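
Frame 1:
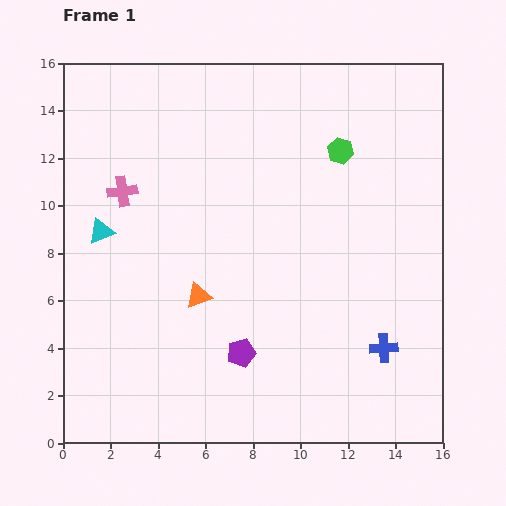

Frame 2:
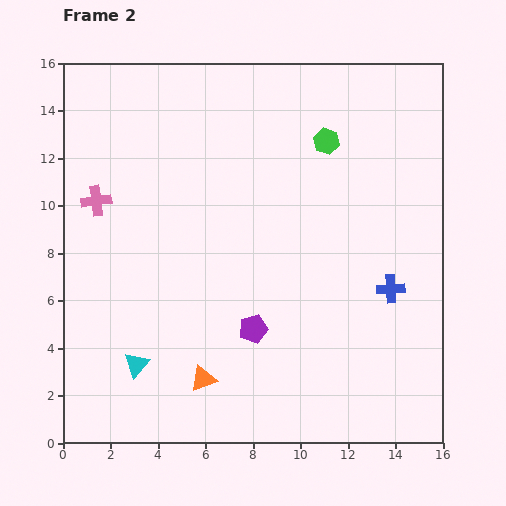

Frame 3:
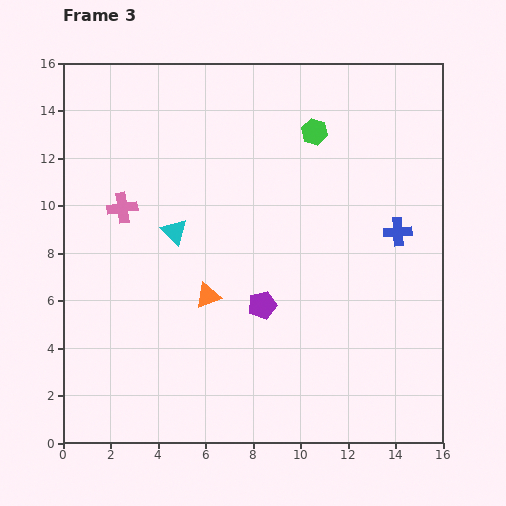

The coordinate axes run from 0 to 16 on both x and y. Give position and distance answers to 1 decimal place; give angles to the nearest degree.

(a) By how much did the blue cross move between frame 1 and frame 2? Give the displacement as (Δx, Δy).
(0.3, 2.5)

The blue cross was at (13.5, 4.0) in frame 1 and (13.8, 6.5) in frame 2.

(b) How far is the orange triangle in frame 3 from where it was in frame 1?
0.4

The orange triangle moved from (5.7, 6.2) to (6.1, 6.2), a distance of √(0.4² + 0.0²) ≈ 0.4.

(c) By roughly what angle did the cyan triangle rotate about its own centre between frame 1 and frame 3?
54° counter-clockwise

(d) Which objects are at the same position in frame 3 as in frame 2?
none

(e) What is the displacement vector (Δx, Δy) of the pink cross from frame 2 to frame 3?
(1.1, -0.3)

The pink cross was at (1.4, 10.2) in frame 2 and (2.5, 9.9) in frame 3.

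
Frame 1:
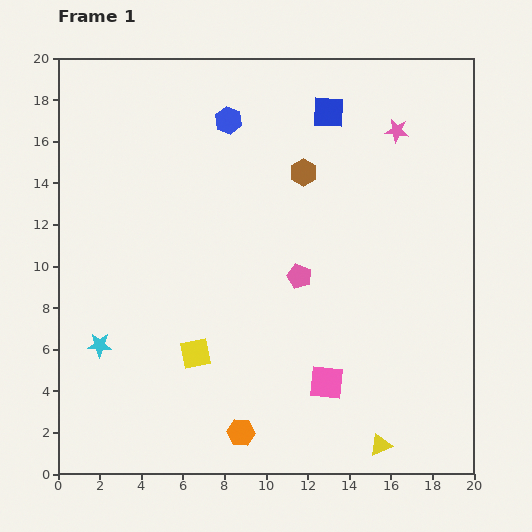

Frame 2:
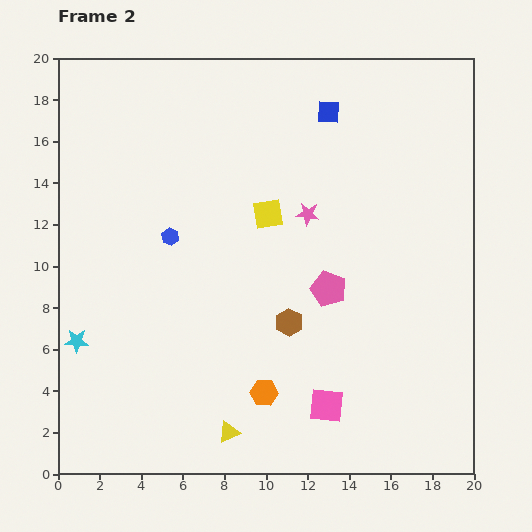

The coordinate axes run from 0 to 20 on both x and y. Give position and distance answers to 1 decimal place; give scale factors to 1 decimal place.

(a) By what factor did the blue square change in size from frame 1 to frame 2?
0.7×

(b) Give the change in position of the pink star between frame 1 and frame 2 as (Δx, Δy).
(-4.3, -4.0)

The pink star was at (16.3, 16.5) in frame 1 and (12.0, 12.5) in frame 2.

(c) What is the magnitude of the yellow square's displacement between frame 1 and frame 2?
7.6

The yellow square moved from (6.6, 5.8) to (10.1, 12.5), a distance of √(3.5² + 6.7²) ≈ 7.6.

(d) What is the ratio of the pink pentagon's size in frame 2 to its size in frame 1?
1.5×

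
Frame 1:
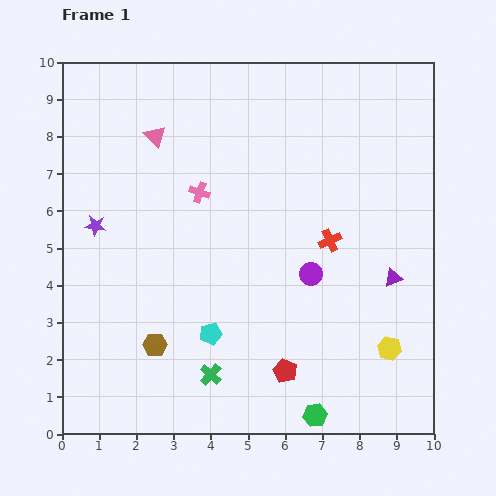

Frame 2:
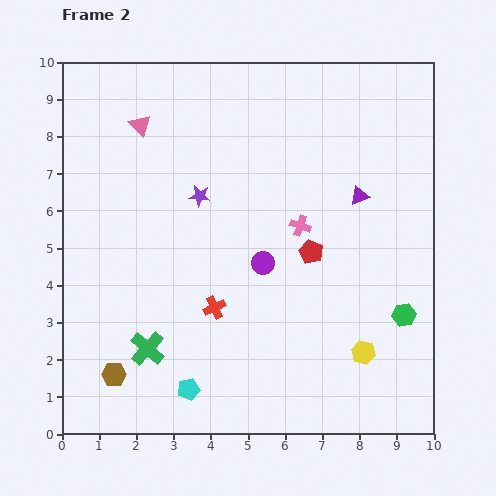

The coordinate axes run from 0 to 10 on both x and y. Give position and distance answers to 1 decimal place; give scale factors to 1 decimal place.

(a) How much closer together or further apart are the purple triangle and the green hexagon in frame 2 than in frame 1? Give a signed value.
-0.9

Distance in frame 1: 4.3. Distance in frame 2: 3.4.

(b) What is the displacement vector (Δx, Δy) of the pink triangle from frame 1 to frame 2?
(-0.4, 0.3)

The pink triangle was at (2.5, 8.0) in frame 1 and (2.1, 8.3) in frame 2.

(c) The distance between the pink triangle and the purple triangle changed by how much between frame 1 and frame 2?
-1.2

Distance in frame 1: 7.4. Distance in frame 2: 6.2.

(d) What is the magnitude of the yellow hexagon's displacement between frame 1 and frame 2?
0.7

The yellow hexagon moved from (8.8, 2.3) to (8.1, 2.2), a distance of √(0.7² + 0.1²) ≈ 0.7.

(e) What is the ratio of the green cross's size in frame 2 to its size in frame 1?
1.6×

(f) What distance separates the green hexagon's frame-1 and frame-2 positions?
3.6

The green hexagon moved from (6.8, 0.5) to (9.2, 3.2), a distance of √(2.4² + 2.7²) ≈ 3.6.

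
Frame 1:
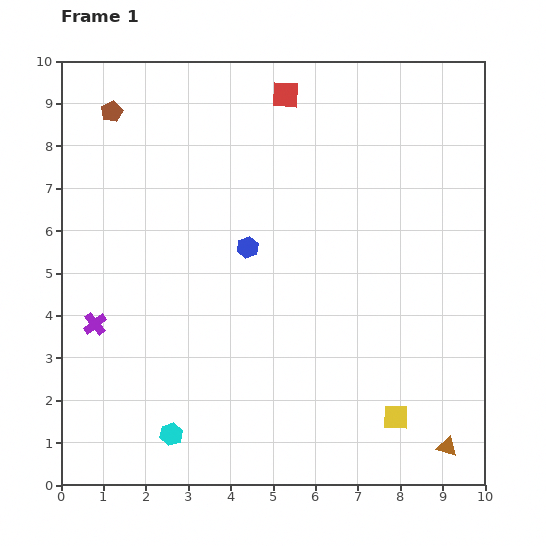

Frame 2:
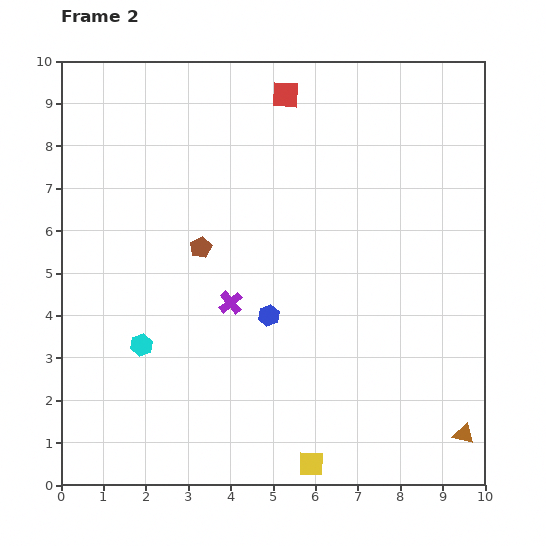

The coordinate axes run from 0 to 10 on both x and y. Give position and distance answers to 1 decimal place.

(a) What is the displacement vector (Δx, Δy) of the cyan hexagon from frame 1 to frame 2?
(-0.7, 2.1)

The cyan hexagon was at (2.6, 1.2) in frame 1 and (1.9, 3.3) in frame 2.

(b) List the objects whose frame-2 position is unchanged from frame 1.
the red square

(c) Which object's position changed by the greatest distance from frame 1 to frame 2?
the brown pentagon

(moved 3.8; next 3.2)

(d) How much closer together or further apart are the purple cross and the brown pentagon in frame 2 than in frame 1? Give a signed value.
-3.5

Distance in frame 1: 5.0. Distance in frame 2: 1.5.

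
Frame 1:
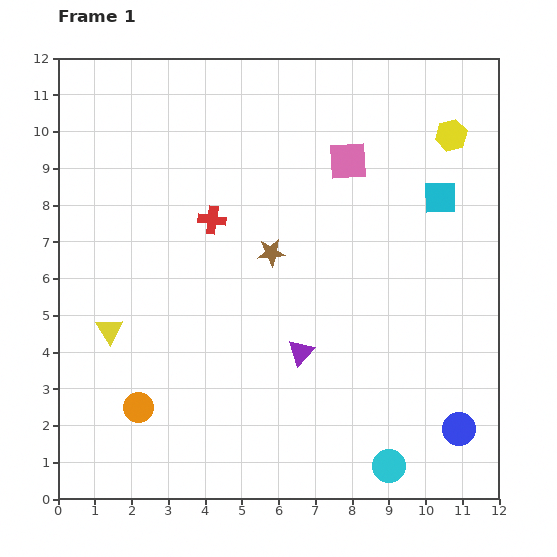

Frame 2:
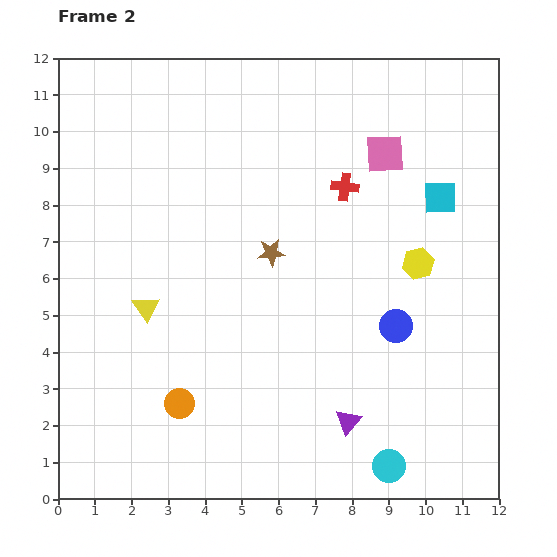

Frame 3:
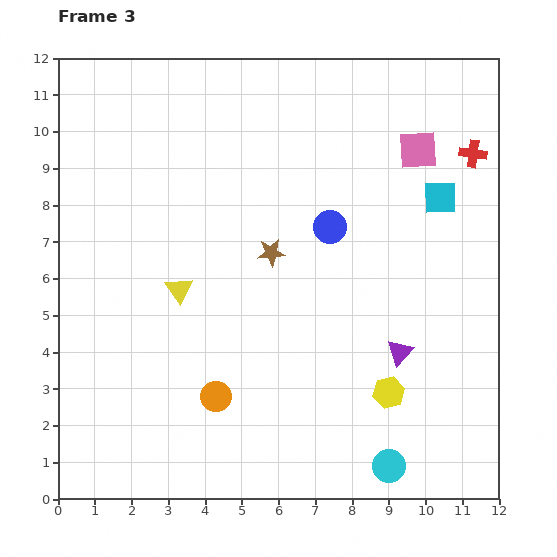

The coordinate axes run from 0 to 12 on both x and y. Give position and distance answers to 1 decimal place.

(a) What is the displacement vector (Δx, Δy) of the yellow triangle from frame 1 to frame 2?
(1.0, 0.6)

The yellow triangle was at (1.4, 4.6) in frame 1 and (2.4, 5.2) in frame 2.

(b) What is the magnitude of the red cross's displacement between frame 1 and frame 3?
7.3

The red cross moved from (4.2, 7.6) to (11.3, 9.4), a distance of √(7.1² + 1.8²) ≈ 7.3.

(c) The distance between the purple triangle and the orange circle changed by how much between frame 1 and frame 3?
+0.5

Distance in frame 1: 4.6. Distance in frame 3: 5.1.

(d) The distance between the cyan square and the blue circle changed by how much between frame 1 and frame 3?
-3.2

Distance in frame 1: 6.3. Distance in frame 3: 3.1.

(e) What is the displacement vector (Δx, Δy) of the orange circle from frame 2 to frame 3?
(1.0, 0.2)

The orange circle was at (3.3, 2.6) in frame 2 and (4.3, 2.8) in frame 3.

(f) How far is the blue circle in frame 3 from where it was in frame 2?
3.2

The blue circle moved from (9.2, 4.7) to (7.4, 7.4), a distance of √(1.8² + 2.7²) ≈ 3.2.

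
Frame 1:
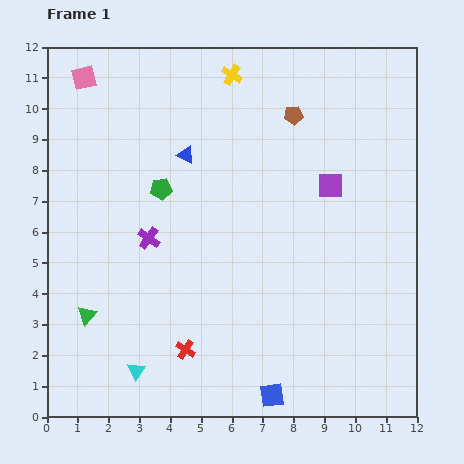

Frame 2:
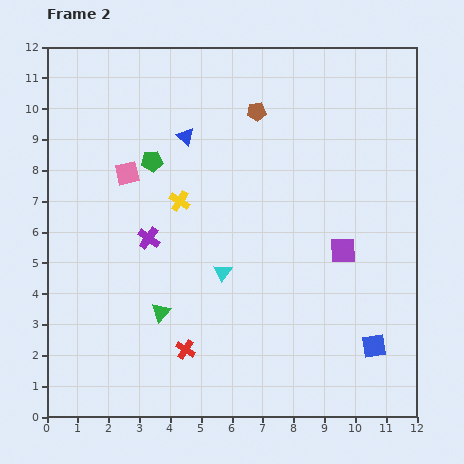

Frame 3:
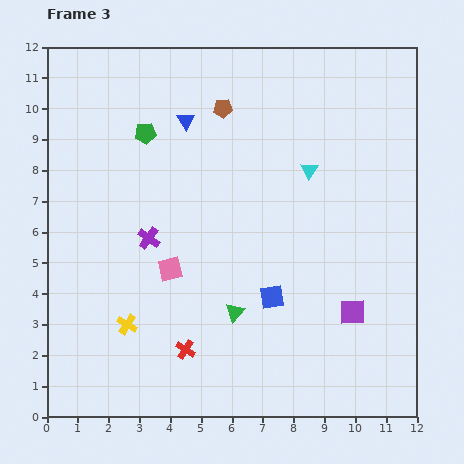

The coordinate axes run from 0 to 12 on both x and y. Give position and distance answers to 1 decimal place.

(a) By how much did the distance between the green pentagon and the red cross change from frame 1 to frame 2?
+0.9

Distance in frame 1: 5.3. Distance in frame 2: 6.2.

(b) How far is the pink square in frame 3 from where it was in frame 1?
6.8

The pink square moved from (1.2, 11.0) to (4.0, 4.8), a distance of √(2.8² + 6.2²) ≈ 6.8.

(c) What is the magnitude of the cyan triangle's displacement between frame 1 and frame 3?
8.6

The cyan triangle moved from (2.9, 1.5) to (8.5, 8.0), a distance of √(5.6² + 6.5²) ≈ 8.6.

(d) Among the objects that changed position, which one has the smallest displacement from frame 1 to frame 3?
the blue triangle

(moved 1.1)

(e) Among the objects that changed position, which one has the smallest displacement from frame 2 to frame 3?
the blue triangle

(moved 0.5)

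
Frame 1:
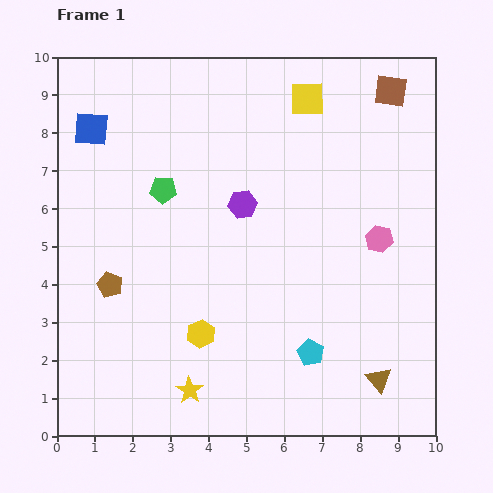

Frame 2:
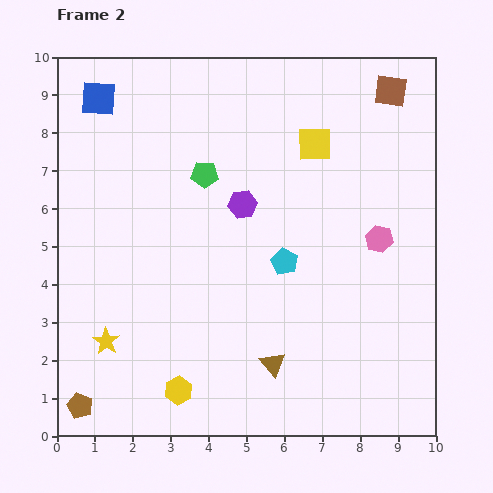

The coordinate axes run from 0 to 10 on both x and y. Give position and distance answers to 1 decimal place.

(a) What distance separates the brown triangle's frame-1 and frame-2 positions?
2.8

The brown triangle moved from (8.5, 1.5) to (5.7, 1.9), a distance of √(2.8² + 0.4²) ≈ 2.8.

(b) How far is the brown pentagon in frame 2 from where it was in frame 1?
3.3

The brown pentagon moved from (1.4, 4.0) to (0.6, 0.8), a distance of √(0.8² + 3.2²) ≈ 3.3.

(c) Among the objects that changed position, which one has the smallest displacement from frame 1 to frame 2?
the blue square

(moved 0.8)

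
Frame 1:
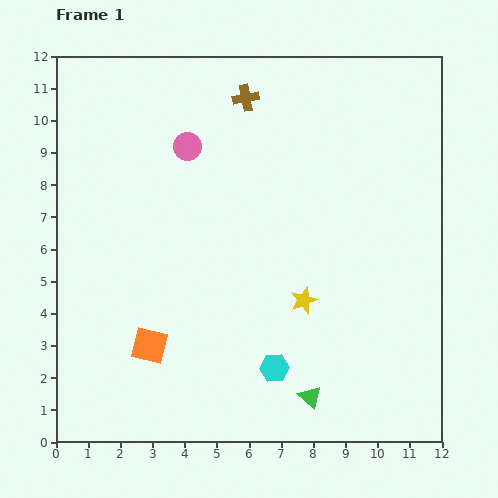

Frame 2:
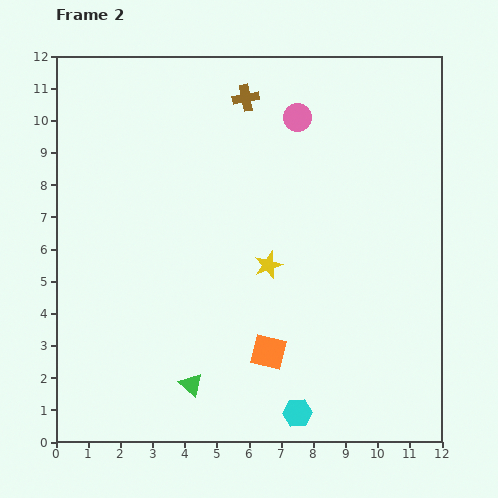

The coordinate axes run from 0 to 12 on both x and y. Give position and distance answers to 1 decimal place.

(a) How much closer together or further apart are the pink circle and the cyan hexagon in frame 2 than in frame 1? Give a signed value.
+1.8

Distance in frame 1: 7.4. Distance in frame 2: 9.2.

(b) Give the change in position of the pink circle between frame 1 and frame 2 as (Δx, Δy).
(3.4, 0.9)

The pink circle was at (4.1, 9.2) in frame 1 and (7.5, 10.1) in frame 2.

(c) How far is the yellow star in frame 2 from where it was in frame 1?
1.6

The yellow star moved from (7.7, 4.4) to (6.6, 5.5), a distance of √(1.1² + 1.1²) ≈ 1.6.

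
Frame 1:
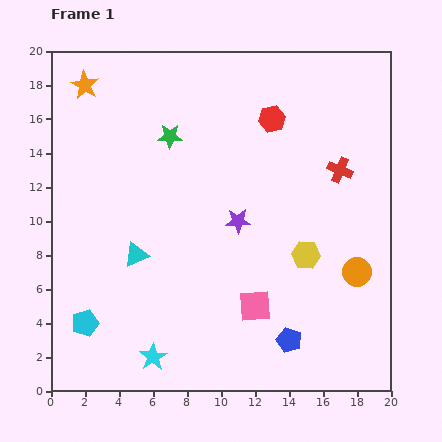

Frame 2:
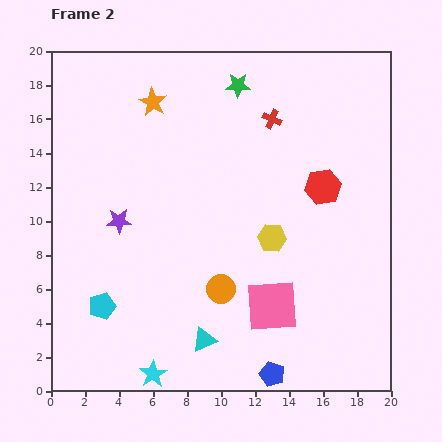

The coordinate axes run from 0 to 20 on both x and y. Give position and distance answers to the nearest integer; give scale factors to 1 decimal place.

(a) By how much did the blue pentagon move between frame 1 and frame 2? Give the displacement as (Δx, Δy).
(-1, -2)

The blue pentagon was at (14, 3) in frame 1 and (13, 1) in frame 2.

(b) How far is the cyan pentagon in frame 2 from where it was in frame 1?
1

The cyan pentagon moved from (2, 4) to (3, 5), a distance of √(1² + 1²) ≈ 1.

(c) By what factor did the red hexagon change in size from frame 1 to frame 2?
1.3×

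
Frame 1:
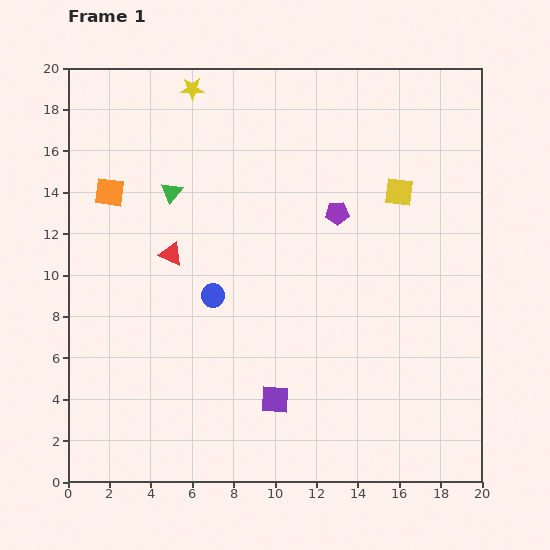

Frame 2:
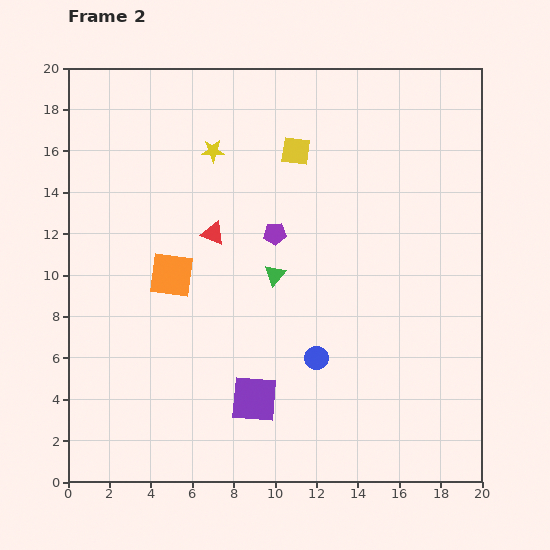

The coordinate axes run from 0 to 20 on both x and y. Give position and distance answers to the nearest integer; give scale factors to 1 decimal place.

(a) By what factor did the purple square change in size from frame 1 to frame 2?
1.7×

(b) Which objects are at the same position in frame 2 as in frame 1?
none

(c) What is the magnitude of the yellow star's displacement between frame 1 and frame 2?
3

The yellow star moved from (6, 19) to (7, 16), a distance of √(1² + 3²) ≈ 3.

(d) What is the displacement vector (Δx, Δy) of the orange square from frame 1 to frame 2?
(3, -4)

The orange square was at (2, 14) in frame 1 and (5, 10) in frame 2.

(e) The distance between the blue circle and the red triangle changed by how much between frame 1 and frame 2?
+5

Distance in frame 1: 3. Distance in frame 2: 8.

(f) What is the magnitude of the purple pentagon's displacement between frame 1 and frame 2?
3

The purple pentagon moved from (13, 13) to (10, 12), a distance of √(3² + 1²) ≈ 3.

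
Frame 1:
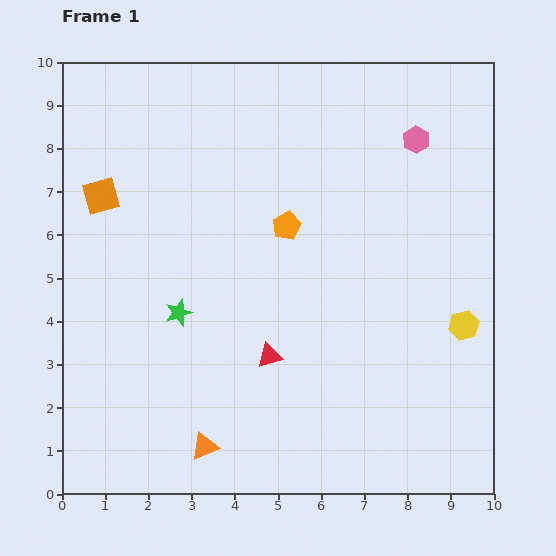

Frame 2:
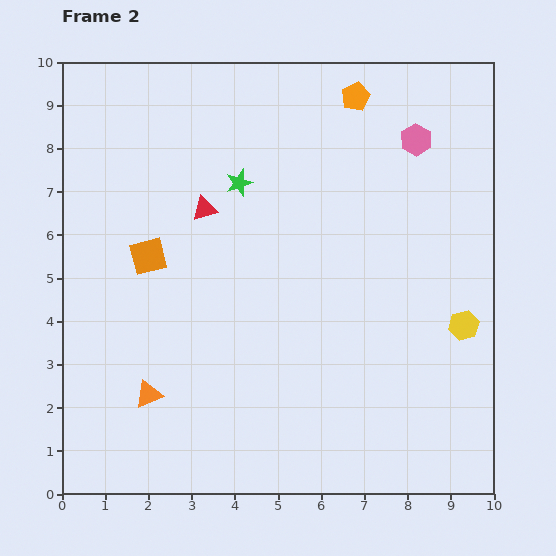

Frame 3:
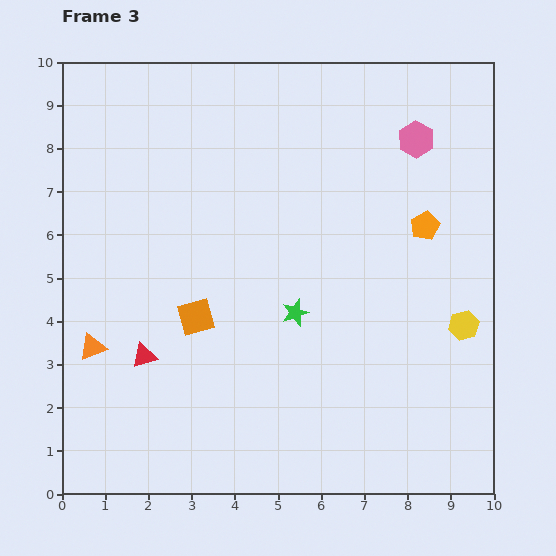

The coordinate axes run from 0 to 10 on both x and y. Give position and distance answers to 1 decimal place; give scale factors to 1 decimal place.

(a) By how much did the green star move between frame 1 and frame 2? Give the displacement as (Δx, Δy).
(1.4, 3.0)

The green star was at (2.7, 4.2) in frame 1 and (4.1, 7.2) in frame 2.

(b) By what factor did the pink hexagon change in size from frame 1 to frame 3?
1.4×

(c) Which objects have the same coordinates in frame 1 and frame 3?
the pink hexagon, the yellow hexagon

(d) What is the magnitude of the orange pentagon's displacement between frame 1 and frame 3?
3.2

The orange pentagon moved from (5.2, 6.2) to (8.4, 6.2), a distance of √(3.2² + 0.0²) ≈ 3.2.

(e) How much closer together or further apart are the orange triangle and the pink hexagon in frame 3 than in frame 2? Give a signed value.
+0.3

Distance in frame 2: 8.6. Distance in frame 3: 8.9.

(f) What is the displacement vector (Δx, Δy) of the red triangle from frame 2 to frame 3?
(-1.4, -3.4)

The red triangle was at (3.3, 6.6) in frame 2 and (1.9, 3.2) in frame 3.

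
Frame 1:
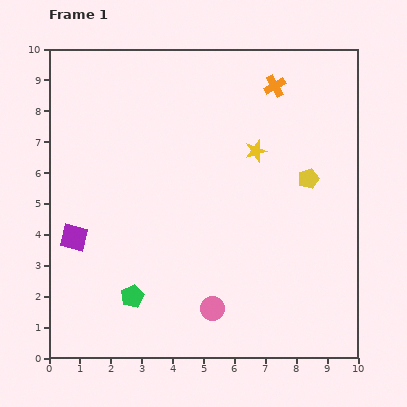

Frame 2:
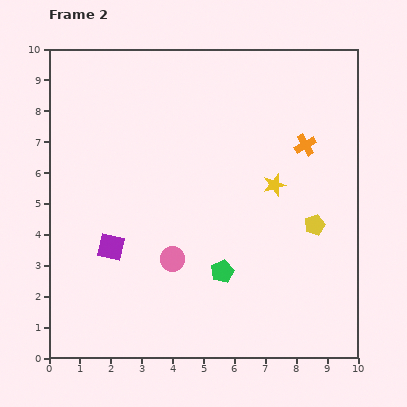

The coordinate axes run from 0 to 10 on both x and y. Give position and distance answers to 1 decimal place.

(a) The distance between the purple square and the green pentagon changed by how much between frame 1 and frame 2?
+1.0

Distance in frame 1: 2.7. Distance in frame 2: 3.7.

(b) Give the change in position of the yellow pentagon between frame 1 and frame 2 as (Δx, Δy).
(0.2, -1.5)

The yellow pentagon was at (8.4, 5.8) in frame 1 and (8.6, 4.3) in frame 2.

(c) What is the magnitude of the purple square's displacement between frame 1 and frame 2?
1.2

The purple square moved from (0.8, 3.9) to (2.0, 3.6), a distance of √(1.2² + 0.3²) ≈ 1.2.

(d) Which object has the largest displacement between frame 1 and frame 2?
the green pentagon

(moved 3.0; next 2.1)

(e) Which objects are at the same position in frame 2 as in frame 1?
none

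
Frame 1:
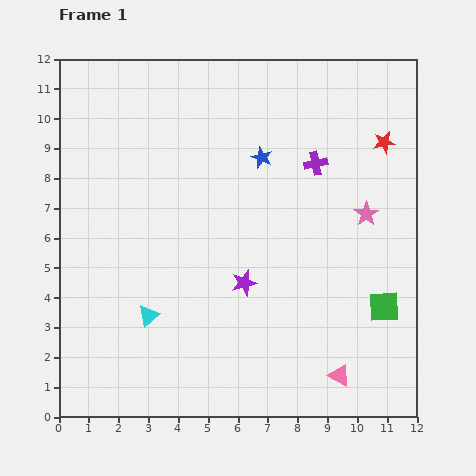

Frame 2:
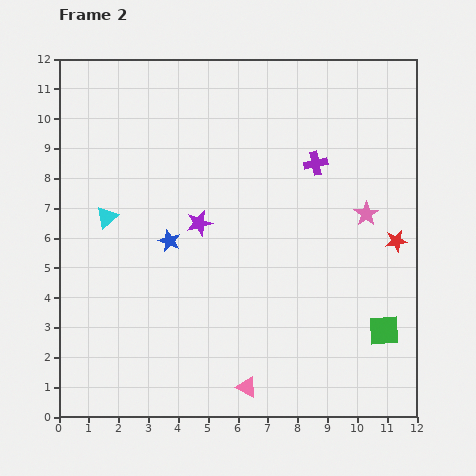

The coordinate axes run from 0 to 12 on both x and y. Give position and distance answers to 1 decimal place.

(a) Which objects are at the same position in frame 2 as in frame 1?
the purple cross, the pink star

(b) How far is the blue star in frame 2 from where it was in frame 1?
4.2

The blue star moved from (6.8, 8.7) to (3.7, 5.9), a distance of √(3.1² + 2.8²) ≈ 4.2.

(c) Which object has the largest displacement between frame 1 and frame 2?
the blue star

(moved 4.2; next 3.6)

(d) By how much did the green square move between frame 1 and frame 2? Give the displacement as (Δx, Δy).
(0.0, -0.8)

The green square was at (10.9, 3.7) in frame 1 and (10.9, 2.9) in frame 2.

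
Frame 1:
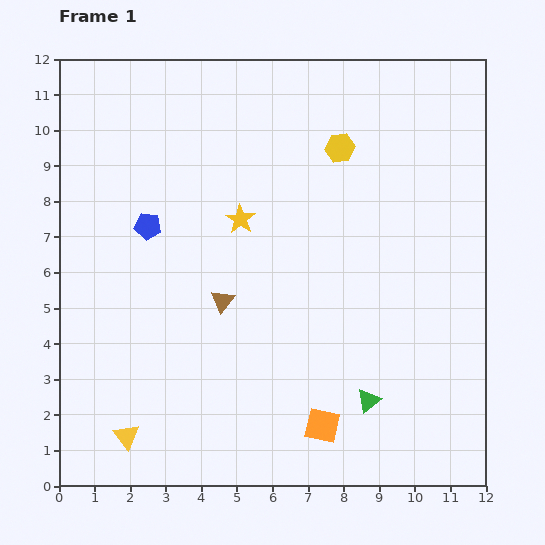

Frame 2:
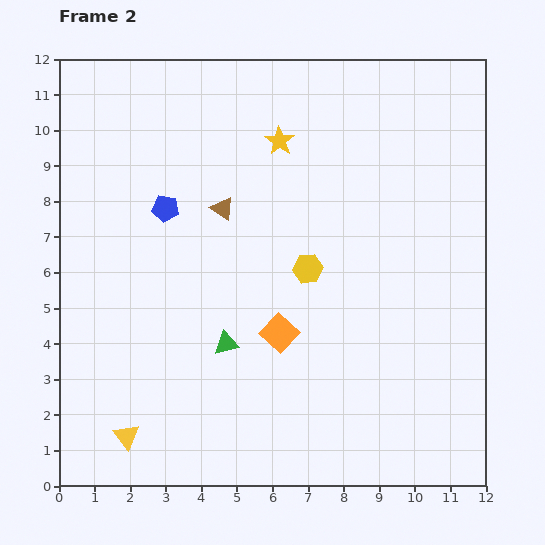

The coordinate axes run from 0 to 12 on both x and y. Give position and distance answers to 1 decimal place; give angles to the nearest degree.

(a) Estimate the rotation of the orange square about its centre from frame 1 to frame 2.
30° clockwise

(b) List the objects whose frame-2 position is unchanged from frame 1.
the yellow triangle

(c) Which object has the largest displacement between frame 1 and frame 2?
the green triangle

(moved 4.3; next 3.5)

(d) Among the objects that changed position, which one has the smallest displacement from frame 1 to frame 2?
the blue pentagon

(moved 0.7)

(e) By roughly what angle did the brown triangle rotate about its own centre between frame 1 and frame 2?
33° counter-clockwise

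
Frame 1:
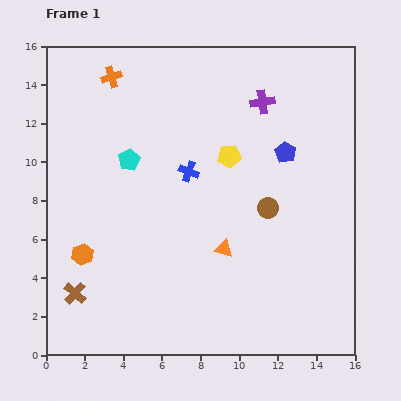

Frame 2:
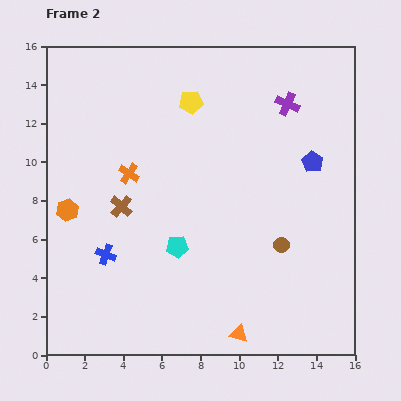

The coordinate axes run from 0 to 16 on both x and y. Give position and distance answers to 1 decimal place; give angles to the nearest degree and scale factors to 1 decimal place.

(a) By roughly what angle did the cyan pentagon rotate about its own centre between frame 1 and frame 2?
25° clockwise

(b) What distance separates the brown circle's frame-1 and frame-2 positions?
2.0

The brown circle moved from (11.5, 7.6) to (12.2, 5.7), a distance of √(0.7² + 1.9²) ≈ 2.0.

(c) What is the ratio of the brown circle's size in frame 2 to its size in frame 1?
0.7×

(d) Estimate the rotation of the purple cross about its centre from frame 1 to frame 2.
32° clockwise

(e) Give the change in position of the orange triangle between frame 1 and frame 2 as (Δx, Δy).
(0.8, -4.4)

The orange triangle was at (9.2, 5.5) in frame 1 and (10.0, 1.1) in frame 2.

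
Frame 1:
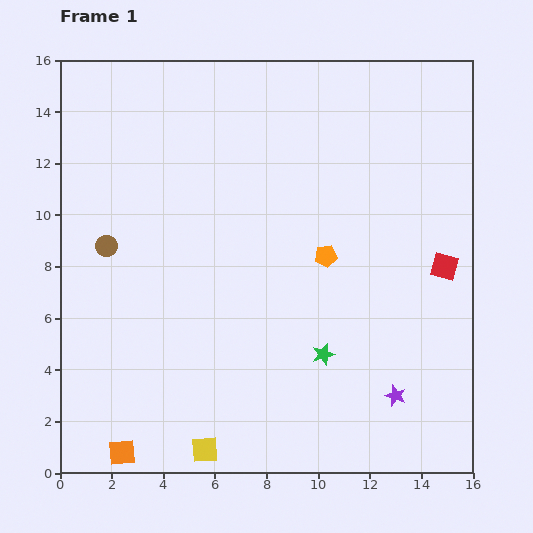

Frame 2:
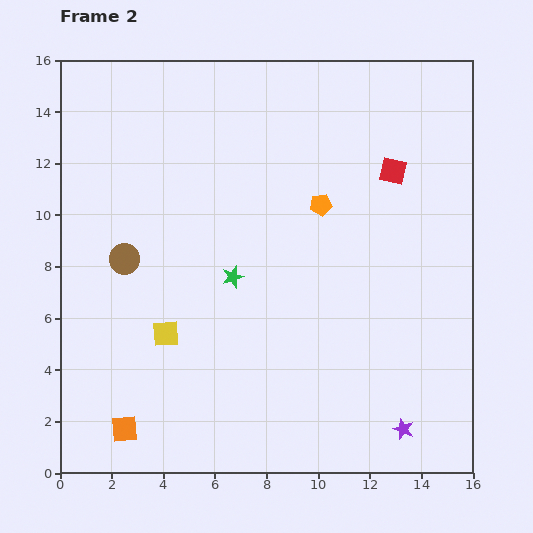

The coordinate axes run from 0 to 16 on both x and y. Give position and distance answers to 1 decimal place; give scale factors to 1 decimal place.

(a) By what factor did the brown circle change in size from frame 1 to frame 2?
1.4×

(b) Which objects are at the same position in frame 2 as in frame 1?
none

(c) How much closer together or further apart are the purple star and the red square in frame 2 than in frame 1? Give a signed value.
+4.7

Distance in frame 1: 5.3. Distance in frame 2: 10.0.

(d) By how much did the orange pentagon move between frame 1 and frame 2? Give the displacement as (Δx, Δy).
(-0.2, 2.0)

The orange pentagon was at (10.3, 8.4) in frame 1 and (10.1, 10.4) in frame 2.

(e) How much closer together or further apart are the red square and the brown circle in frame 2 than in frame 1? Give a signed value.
-2.2

Distance in frame 1: 13.1. Distance in frame 2: 10.9.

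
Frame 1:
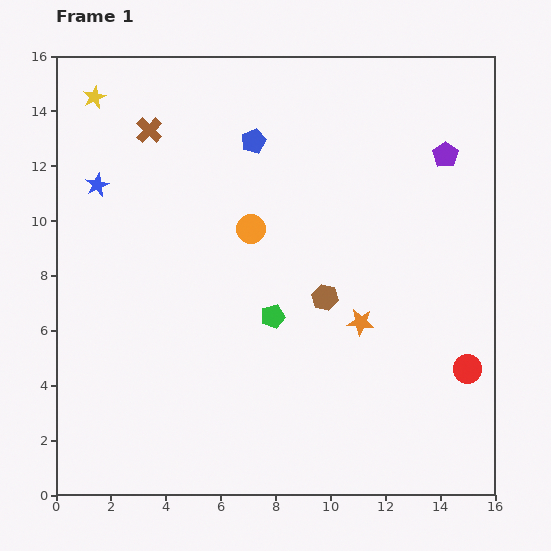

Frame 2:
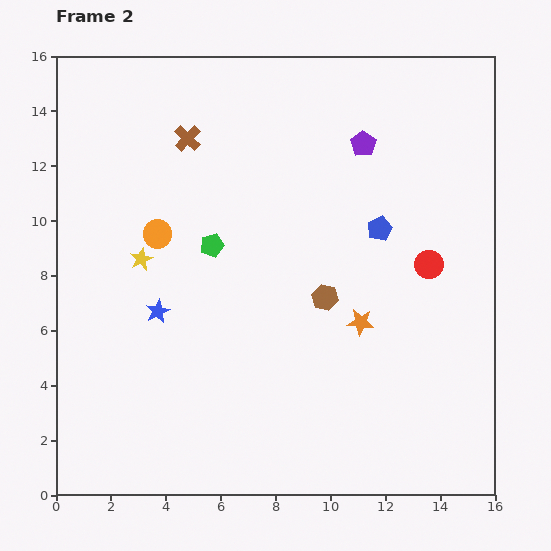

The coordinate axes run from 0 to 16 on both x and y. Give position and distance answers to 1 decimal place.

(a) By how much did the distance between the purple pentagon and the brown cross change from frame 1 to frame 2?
-4.4

Distance in frame 1: 10.8. Distance in frame 2: 6.4.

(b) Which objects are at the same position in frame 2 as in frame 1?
the orange star, the brown hexagon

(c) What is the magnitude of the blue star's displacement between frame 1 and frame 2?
5.1

The blue star moved from (1.5, 11.3) to (3.7, 6.7), a distance of √(2.2² + 4.6²) ≈ 5.1.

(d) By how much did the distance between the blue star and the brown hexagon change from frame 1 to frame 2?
-3.2

Distance in frame 1: 9.3. Distance in frame 2: 6.1.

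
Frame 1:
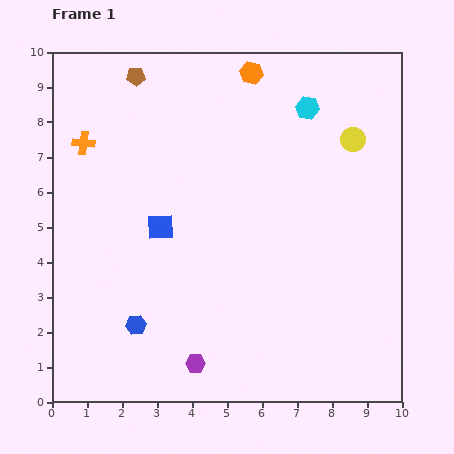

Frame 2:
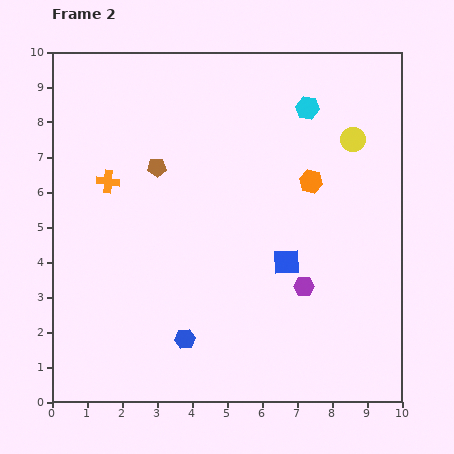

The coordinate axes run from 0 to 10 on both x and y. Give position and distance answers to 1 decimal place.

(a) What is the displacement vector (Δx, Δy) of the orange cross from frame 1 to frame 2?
(0.7, -1.1)

The orange cross was at (0.9, 7.4) in frame 1 and (1.6, 6.3) in frame 2.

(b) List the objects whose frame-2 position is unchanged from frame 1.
the yellow circle, the cyan hexagon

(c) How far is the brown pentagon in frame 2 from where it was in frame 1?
2.7

The brown pentagon moved from (2.4, 9.3) to (3.0, 6.7), a distance of √(0.6² + 2.6²) ≈ 2.7.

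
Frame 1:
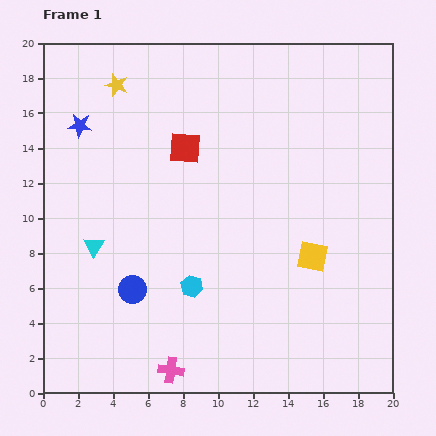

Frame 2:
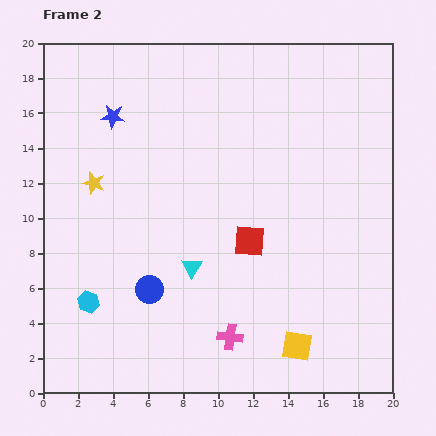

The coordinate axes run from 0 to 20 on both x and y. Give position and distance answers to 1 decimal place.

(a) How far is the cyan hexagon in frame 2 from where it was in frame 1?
6.0

The cyan hexagon moved from (8.5, 6.1) to (2.6, 5.2), a distance of √(5.9² + 0.9²) ≈ 6.0.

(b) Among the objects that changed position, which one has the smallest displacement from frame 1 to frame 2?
the blue circle

(moved 1.0)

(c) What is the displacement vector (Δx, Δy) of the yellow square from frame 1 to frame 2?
(-0.9, -5.1)

The yellow square was at (15.4, 7.8) in frame 1 and (14.5, 2.7) in frame 2.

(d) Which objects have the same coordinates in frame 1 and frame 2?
none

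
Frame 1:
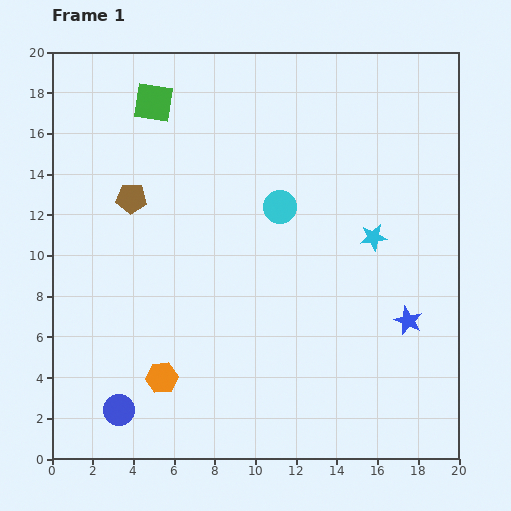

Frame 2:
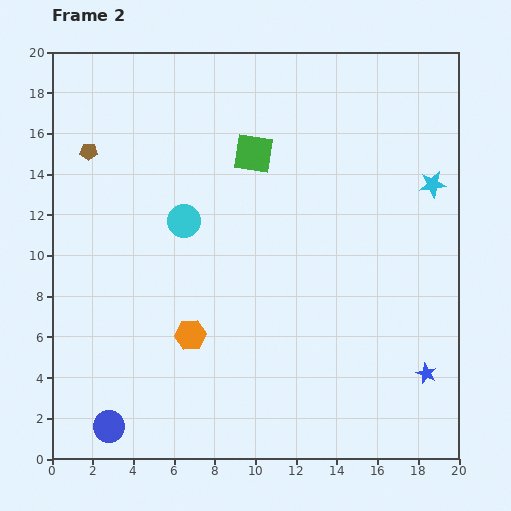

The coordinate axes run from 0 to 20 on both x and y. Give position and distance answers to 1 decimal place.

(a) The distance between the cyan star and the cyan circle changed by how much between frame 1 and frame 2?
+7.5

Distance in frame 1: 4.8. Distance in frame 2: 12.3.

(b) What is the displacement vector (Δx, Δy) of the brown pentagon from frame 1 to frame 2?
(-2.1, 2.3)

The brown pentagon was at (3.9, 12.8) in frame 1 and (1.8, 15.1) in frame 2.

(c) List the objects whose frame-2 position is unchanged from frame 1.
none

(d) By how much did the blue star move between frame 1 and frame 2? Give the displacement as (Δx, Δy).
(0.9, -2.6)

The blue star was at (17.5, 6.8) in frame 1 and (18.4, 4.2) in frame 2.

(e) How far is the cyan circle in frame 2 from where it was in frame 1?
4.8

The cyan circle moved from (11.2, 12.4) to (6.5, 11.7), a distance of √(4.7² + 0.7²) ≈ 4.8.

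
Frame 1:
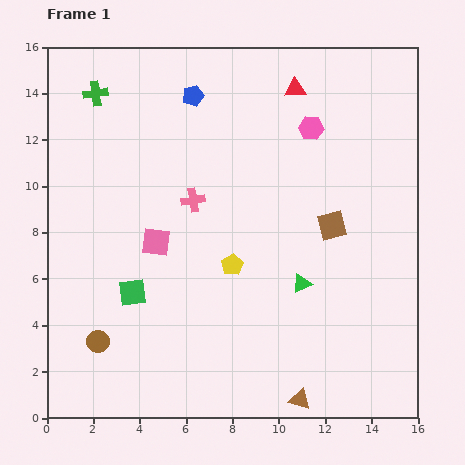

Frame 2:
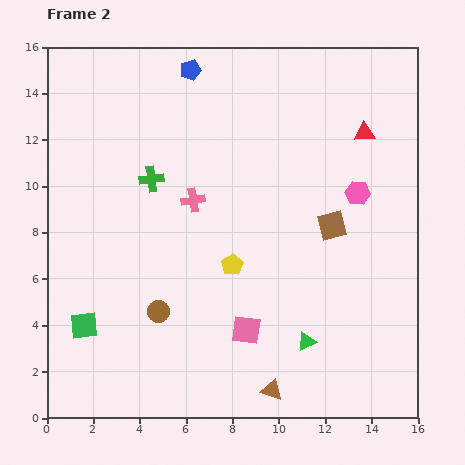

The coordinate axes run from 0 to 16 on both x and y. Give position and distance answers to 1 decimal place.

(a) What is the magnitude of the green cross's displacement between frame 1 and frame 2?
4.4

The green cross moved from (2.1, 14.0) to (4.5, 10.3), a distance of √(2.4² + 3.7²) ≈ 4.4.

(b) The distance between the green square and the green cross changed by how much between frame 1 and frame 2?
-1.8

Distance in frame 1: 8.7. Distance in frame 2: 6.9.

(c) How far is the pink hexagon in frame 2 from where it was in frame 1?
3.4

The pink hexagon moved from (11.4, 12.5) to (13.4, 9.7), a distance of √(2.0² + 2.8²) ≈ 3.4.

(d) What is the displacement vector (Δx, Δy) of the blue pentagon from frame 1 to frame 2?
(-0.1, 1.1)

The blue pentagon was at (6.3, 13.9) in frame 1 and (6.2, 15.0) in frame 2.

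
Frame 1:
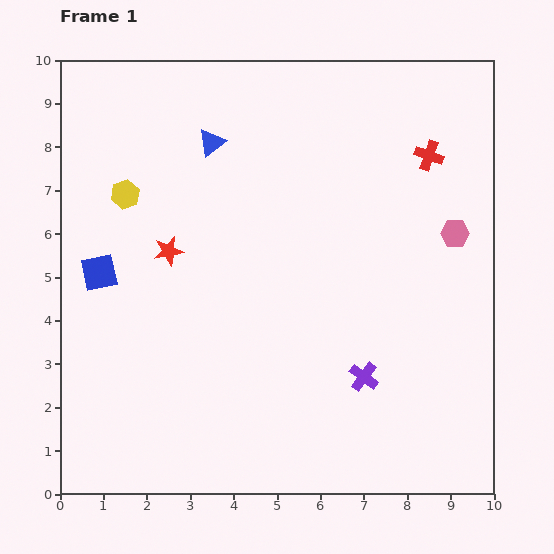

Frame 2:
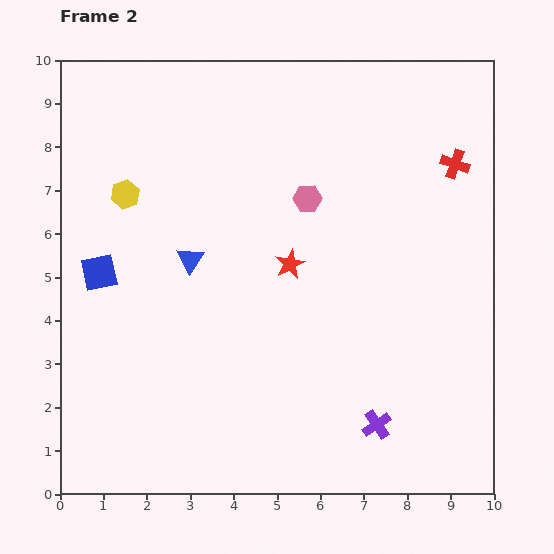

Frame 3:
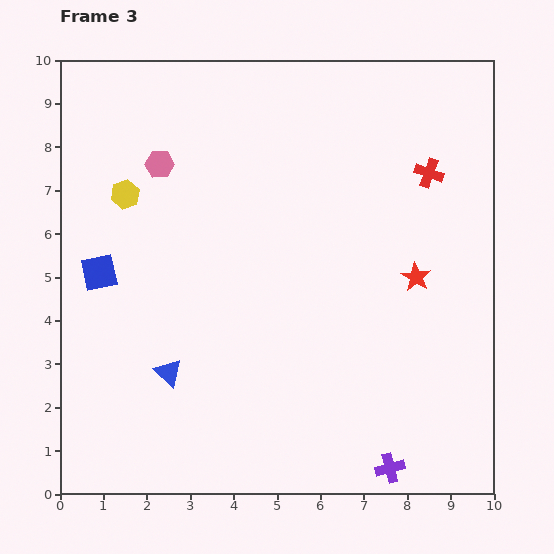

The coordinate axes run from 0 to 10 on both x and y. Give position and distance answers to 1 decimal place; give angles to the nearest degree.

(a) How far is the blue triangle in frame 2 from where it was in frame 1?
2.7

The blue triangle moved from (3.5, 8.1) to (3.0, 5.4), a distance of √(0.5² + 2.7²) ≈ 2.7.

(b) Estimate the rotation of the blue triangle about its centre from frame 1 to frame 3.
38° counter-clockwise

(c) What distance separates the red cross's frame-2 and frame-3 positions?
0.6

The red cross moved from (9.1, 7.6) to (8.5, 7.4), a distance of √(0.6² + 0.2²) ≈ 0.6.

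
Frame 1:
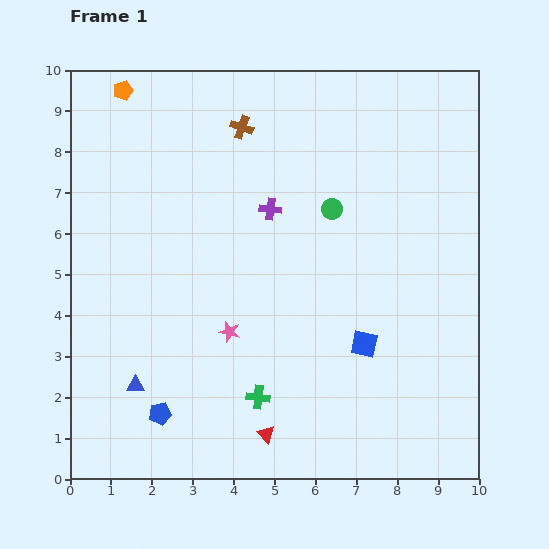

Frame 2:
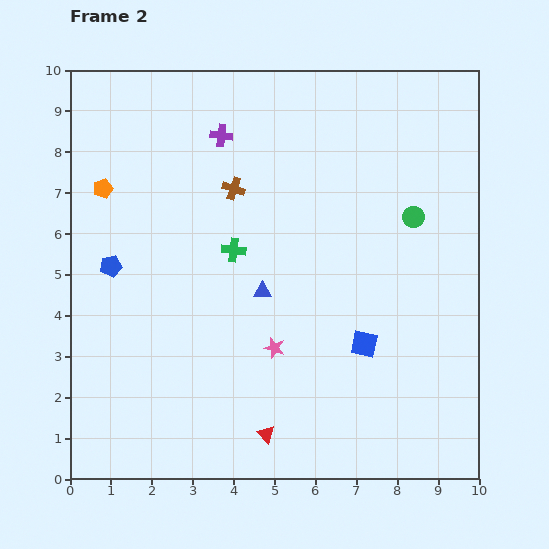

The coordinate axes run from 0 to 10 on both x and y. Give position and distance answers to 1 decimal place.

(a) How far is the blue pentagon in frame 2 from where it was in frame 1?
3.8

The blue pentagon moved from (2.2, 1.6) to (1.0, 5.2), a distance of √(1.2² + 3.6²) ≈ 3.8.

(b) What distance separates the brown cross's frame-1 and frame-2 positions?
1.5

The brown cross moved from (4.2, 8.6) to (4.0, 7.1), a distance of √(0.2² + 1.5²) ≈ 1.5.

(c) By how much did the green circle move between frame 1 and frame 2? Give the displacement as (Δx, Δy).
(2.0, -0.2)

The green circle was at (6.4, 6.6) in frame 1 and (8.4, 6.4) in frame 2.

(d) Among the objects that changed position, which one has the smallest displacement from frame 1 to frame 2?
the pink star

(moved 1.2)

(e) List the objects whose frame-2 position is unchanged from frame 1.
the blue square, the red triangle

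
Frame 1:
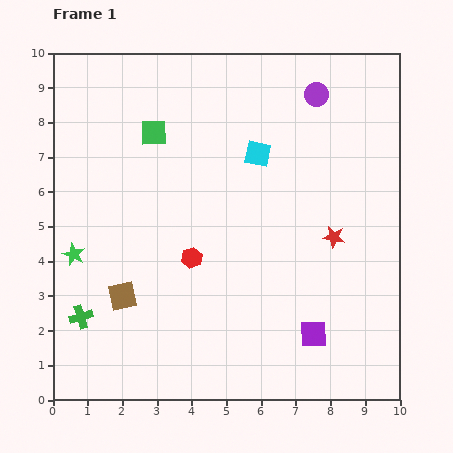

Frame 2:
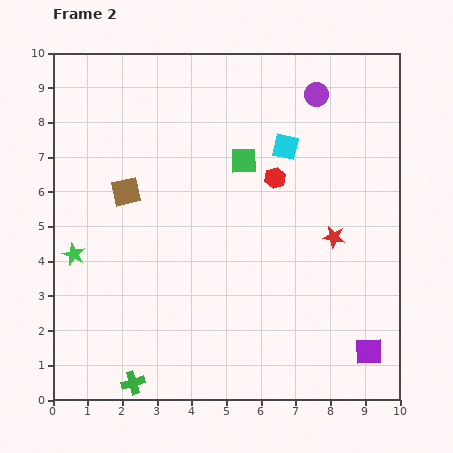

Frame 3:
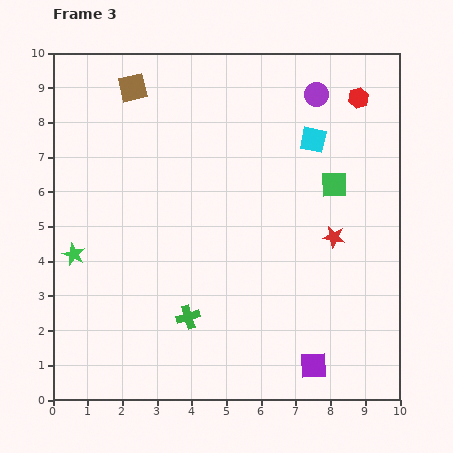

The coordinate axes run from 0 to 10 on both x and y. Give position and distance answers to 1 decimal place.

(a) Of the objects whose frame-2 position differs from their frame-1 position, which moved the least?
the cyan square

(moved 0.8)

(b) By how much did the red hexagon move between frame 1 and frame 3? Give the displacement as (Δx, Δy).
(4.8, 4.6)

The red hexagon was at (4.0, 4.1) in frame 1 and (8.8, 8.7) in frame 3.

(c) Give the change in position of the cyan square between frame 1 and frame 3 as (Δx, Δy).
(1.6, 0.4)

The cyan square was at (5.9, 7.1) in frame 1 and (7.5, 7.5) in frame 3.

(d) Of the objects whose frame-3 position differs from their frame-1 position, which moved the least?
the purple square

(moved 0.9)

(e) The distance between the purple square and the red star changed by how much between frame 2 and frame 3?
+0.3

Distance in frame 2: 3.4. Distance in frame 3: 3.7.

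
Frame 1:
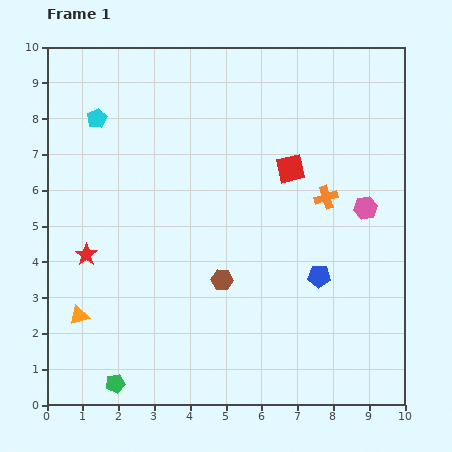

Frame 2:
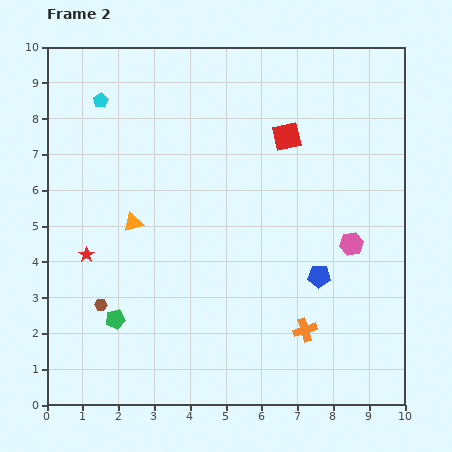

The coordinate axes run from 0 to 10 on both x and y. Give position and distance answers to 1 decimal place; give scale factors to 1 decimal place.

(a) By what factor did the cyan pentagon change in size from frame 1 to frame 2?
0.8×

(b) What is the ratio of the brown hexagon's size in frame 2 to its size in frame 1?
0.6×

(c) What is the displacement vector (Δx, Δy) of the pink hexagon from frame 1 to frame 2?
(-0.4, -1.0)

The pink hexagon was at (8.9, 5.5) in frame 1 and (8.5, 4.5) in frame 2.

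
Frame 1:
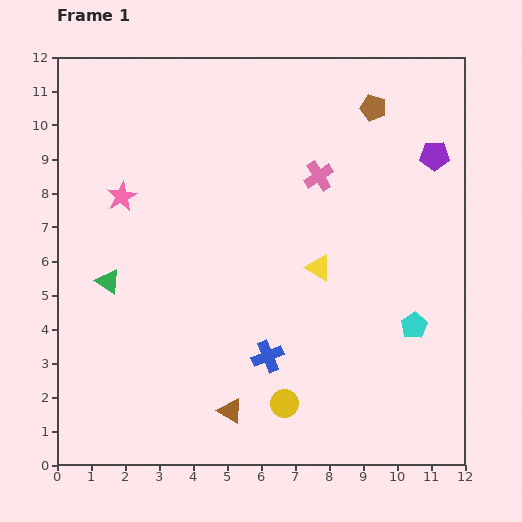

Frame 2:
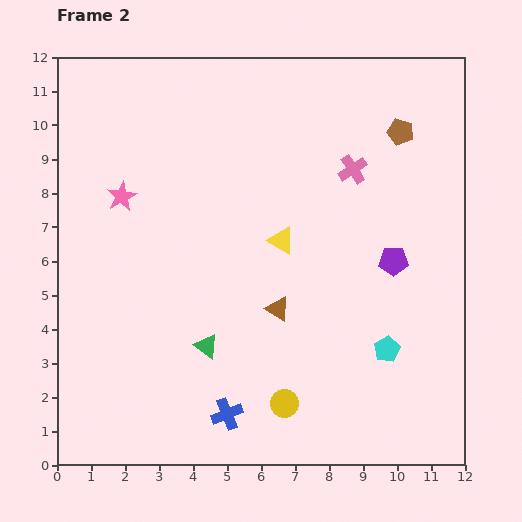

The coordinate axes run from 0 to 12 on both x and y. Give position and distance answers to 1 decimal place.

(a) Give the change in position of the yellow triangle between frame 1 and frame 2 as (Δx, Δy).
(-1.1, 0.8)

The yellow triangle was at (7.7, 5.8) in frame 1 and (6.6, 6.6) in frame 2.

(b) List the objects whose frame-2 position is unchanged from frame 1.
the pink star, the yellow circle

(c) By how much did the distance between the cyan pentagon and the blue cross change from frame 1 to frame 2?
+0.7

Distance in frame 1: 4.4. Distance in frame 2: 5.1.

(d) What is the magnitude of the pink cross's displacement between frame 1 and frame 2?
1.0

The pink cross moved from (7.7, 8.5) to (8.7, 8.7), a distance of √(1.0² + 0.2²) ≈ 1.0.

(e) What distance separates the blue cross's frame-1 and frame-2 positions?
2.1

The blue cross moved from (6.2, 3.2) to (5.0, 1.5), a distance of √(1.2² + 1.7²) ≈ 2.1.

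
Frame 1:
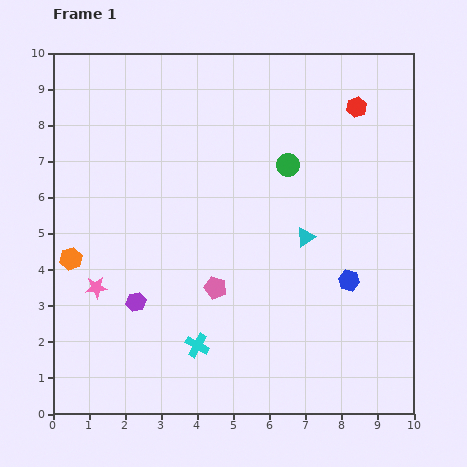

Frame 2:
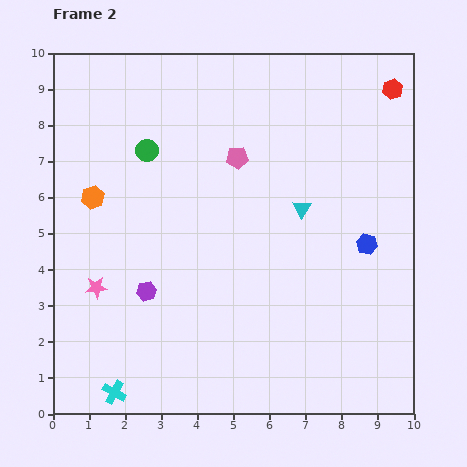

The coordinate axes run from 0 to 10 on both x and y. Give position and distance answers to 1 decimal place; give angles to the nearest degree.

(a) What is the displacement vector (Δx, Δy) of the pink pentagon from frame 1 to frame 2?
(0.6, 3.6)

The pink pentagon was at (4.5, 3.5) in frame 1 and (5.1, 7.1) in frame 2.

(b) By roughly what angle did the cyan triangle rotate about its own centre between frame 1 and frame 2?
23° counter-clockwise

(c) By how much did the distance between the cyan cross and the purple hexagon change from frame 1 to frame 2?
+0.8

Distance in frame 1: 2.1. Distance in frame 2: 2.9.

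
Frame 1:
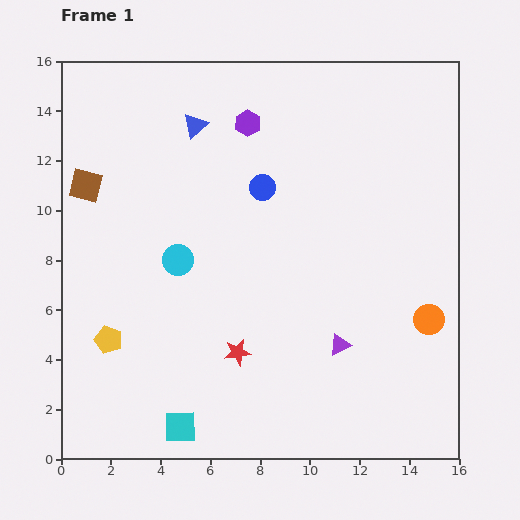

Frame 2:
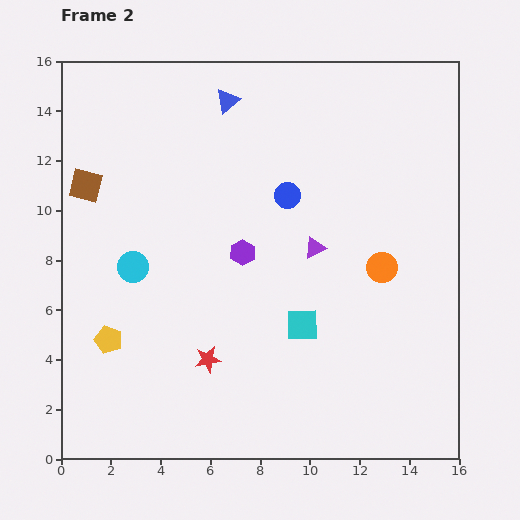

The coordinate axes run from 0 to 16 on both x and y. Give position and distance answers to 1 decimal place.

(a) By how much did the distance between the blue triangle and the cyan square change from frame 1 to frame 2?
-2.6

Distance in frame 1: 12.1. Distance in frame 2: 9.5.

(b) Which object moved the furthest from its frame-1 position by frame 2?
the cyan square

(moved 6.4; next 5.2)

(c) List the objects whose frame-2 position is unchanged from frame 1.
the yellow pentagon, the brown square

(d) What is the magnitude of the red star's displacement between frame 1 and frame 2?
1.2

The red star moved from (7.1, 4.3) to (5.9, 4.0), a distance of √(1.2² + 0.3²) ≈ 1.2.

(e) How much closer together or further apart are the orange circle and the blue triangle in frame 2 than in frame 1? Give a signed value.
-3.1

Distance in frame 1: 12.2. Distance in frame 2: 9.1.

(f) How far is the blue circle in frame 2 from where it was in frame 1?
1.0

The blue circle moved from (8.1, 10.9) to (9.1, 10.6), a distance of √(1.0² + 0.3²) ≈ 1.0.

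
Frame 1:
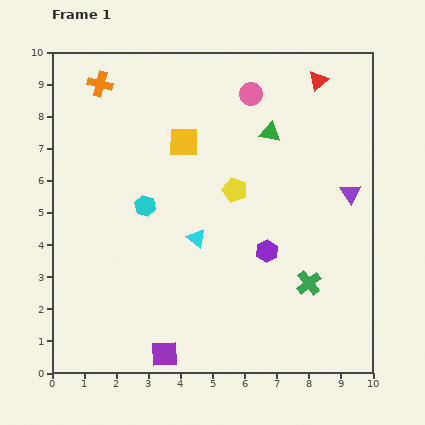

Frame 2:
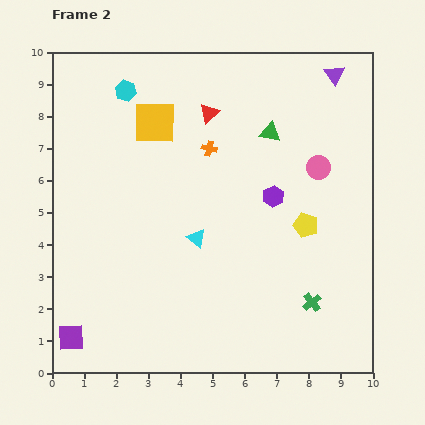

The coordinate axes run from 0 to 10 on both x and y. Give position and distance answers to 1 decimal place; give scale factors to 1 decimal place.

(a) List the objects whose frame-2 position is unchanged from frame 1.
the cyan triangle, the green triangle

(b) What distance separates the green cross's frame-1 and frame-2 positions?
0.6

The green cross moved from (8.0, 2.8) to (8.1, 2.2), a distance of √(0.1² + 0.6²) ≈ 0.6.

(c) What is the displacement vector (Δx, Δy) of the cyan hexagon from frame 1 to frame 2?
(-0.6, 3.6)

The cyan hexagon was at (2.9, 5.2) in frame 1 and (2.3, 8.8) in frame 2.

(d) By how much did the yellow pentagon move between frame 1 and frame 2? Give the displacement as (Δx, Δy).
(2.2, -1.1)

The yellow pentagon was at (5.7, 5.7) in frame 1 and (7.9, 4.6) in frame 2.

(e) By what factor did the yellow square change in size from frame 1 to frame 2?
1.4×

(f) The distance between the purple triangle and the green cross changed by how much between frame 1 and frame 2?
+4.0

Distance in frame 1: 3.1. Distance in frame 2: 7.1.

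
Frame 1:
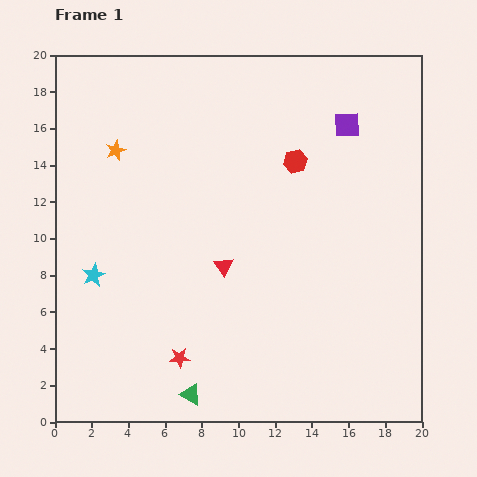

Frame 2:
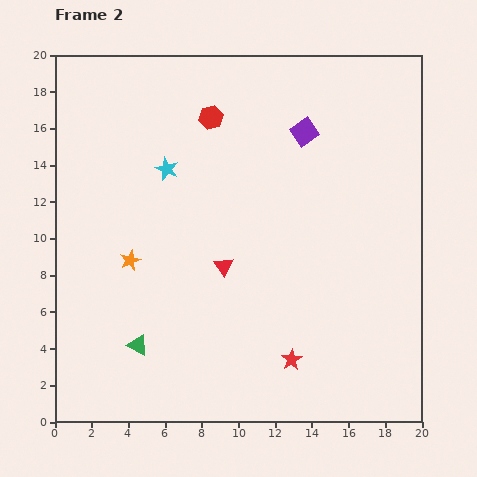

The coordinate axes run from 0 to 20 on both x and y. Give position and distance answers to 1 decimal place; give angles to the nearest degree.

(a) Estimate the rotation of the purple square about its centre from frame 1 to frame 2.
32° counter-clockwise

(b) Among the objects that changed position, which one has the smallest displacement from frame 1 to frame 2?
the purple square

(moved 2.3)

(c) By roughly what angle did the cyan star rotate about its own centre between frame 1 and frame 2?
22° counter-clockwise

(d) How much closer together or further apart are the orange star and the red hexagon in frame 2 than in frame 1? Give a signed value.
-0.8

Distance in frame 1: 9.8. Distance in frame 2: 9.0.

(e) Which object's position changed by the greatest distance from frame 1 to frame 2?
the cyan star

(moved 7.0; next 6.1)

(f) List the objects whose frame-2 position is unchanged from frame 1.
the red triangle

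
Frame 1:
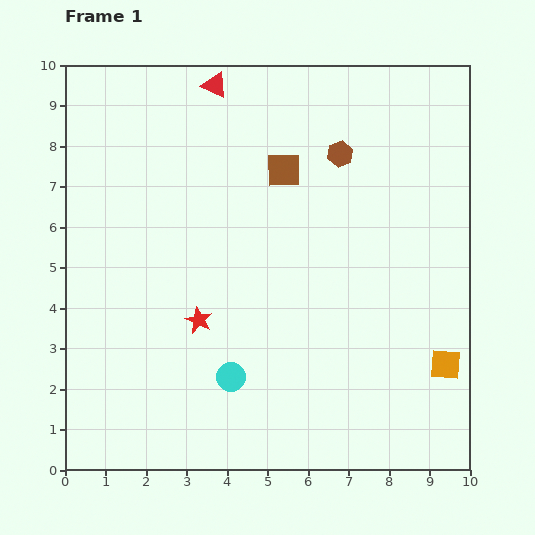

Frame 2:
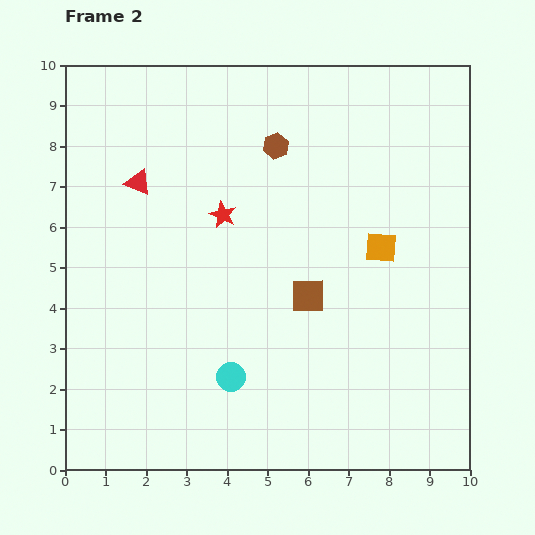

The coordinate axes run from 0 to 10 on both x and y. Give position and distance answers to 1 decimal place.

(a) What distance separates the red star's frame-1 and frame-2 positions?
2.7

The red star moved from (3.3, 3.7) to (3.9, 6.3), a distance of √(0.6² + 2.6²) ≈ 2.7.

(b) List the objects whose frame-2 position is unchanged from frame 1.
the cyan circle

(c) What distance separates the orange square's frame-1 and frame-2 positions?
3.3

The orange square moved from (9.4, 2.6) to (7.8, 5.5), a distance of √(1.6² + 2.9²) ≈ 3.3.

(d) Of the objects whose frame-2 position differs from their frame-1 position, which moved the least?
the brown hexagon

(moved 1.6)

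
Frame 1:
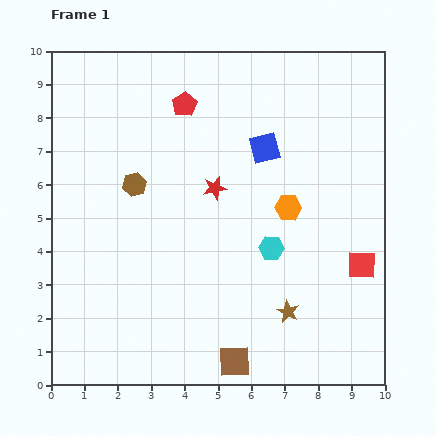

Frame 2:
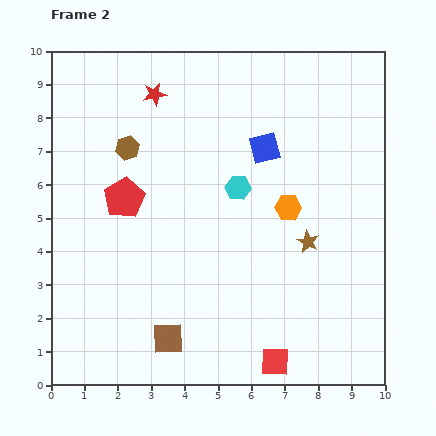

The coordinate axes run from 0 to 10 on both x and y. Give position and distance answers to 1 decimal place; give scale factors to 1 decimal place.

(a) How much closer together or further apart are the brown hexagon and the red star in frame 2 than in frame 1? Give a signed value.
-0.6

Distance in frame 1: 2.4. Distance in frame 2: 1.8.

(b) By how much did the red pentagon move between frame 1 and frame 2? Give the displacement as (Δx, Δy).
(-1.8, -2.8)

The red pentagon was at (4.0, 8.4) in frame 1 and (2.2, 5.6) in frame 2.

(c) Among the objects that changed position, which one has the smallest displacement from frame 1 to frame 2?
the brown hexagon

(moved 1.1)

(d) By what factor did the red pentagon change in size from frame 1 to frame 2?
1.7×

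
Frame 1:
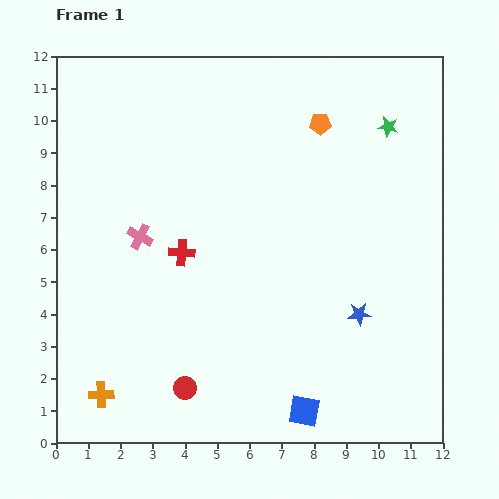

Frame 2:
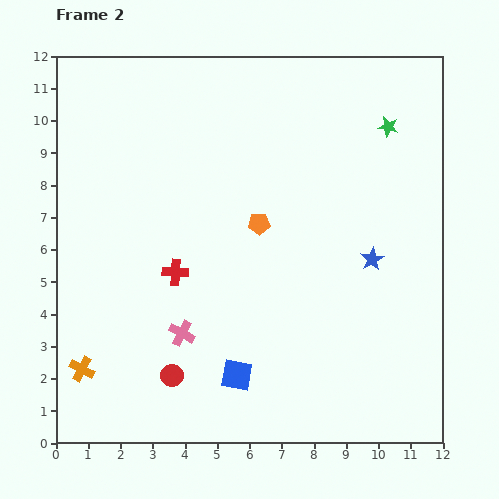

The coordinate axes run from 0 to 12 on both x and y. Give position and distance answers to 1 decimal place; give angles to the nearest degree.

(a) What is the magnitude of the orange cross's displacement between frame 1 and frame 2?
1.0

The orange cross moved from (1.4, 1.5) to (0.8, 2.3), a distance of √(0.6² + 0.8²) ≈ 1.0.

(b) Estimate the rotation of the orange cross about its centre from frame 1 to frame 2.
28° clockwise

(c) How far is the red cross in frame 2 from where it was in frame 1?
0.6

The red cross moved from (3.9, 5.9) to (3.7, 5.3), a distance of √(0.2² + 0.6²) ≈ 0.6.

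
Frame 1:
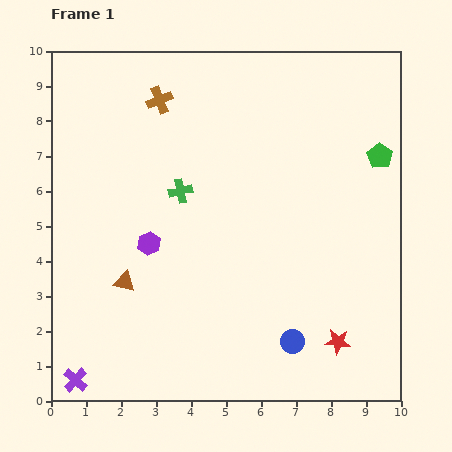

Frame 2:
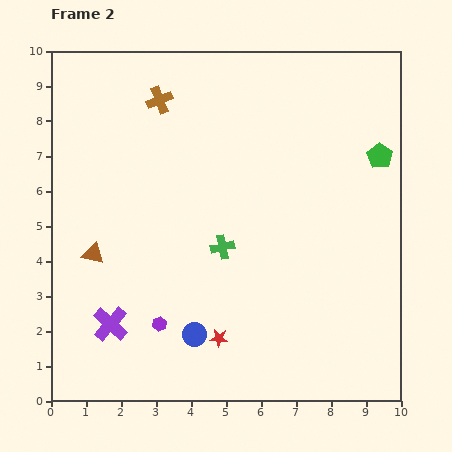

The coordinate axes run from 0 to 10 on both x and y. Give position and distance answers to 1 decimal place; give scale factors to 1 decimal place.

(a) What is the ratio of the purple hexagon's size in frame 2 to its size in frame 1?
0.6×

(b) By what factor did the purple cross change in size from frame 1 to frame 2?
1.4×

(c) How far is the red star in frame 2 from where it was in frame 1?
3.4

The red star moved from (8.2, 1.7) to (4.8, 1.8), a distance of √(3.4² + 0.1²) ≈ 3.4.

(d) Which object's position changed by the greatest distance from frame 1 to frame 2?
the red star

(moved 3.4; next 2.8)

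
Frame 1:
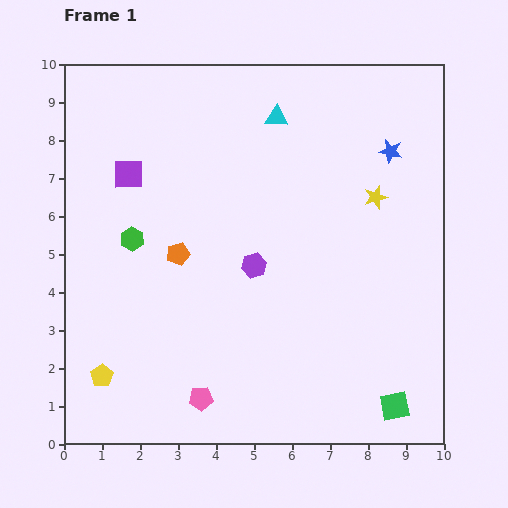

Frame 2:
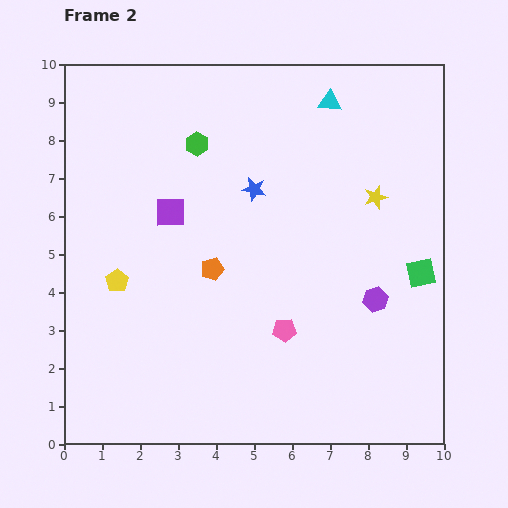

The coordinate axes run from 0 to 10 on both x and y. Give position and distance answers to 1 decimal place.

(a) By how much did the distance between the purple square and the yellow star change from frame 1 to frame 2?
-1.1

Distance in frame 1: 6.5. Distance in frame 2: 5.4.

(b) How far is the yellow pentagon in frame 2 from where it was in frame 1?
2.5

The yellow pentagon moved from (1.0, 1.8) to (1.4, 4.3), a distance of √(0.4² + 2.5²) ≈ 2.5.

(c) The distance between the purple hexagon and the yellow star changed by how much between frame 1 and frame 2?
-1.0

Distance in frame 1: 3.7. Distance in frame 2: 2.7.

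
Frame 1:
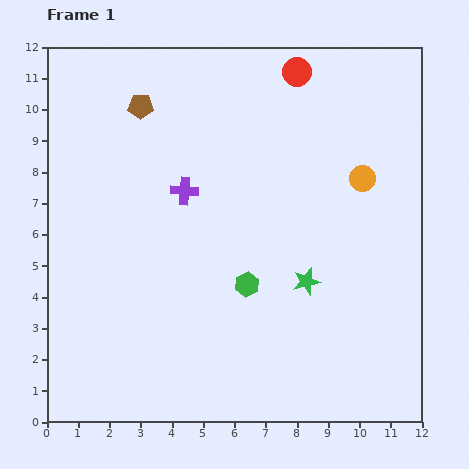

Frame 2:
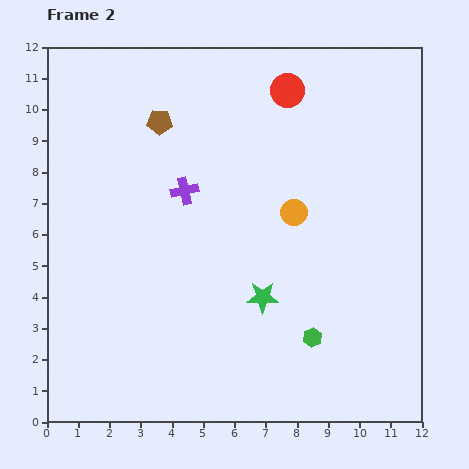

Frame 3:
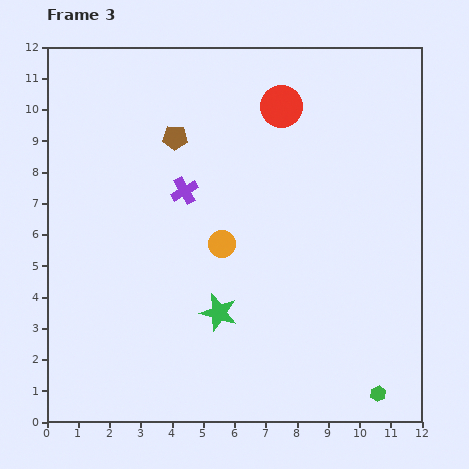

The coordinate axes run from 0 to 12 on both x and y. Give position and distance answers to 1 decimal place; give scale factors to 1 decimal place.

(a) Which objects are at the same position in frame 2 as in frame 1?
the purple cross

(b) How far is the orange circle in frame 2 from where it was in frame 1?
2.5

The orange circle moved from (10.1, 7.8) to (7.9, 6.7), a distance of √(2.2² + 1.1²) ≈ 2.5.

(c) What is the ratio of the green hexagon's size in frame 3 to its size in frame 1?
0.6×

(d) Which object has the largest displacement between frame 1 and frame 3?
the green hexagon

(moved 5.5; next 5.0)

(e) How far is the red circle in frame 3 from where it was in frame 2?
0.5

The red circle moved from (7.7, 10.6) to (7.5, 10.1), a distance of √(0.2² + 0.5²) ≈ 0.5.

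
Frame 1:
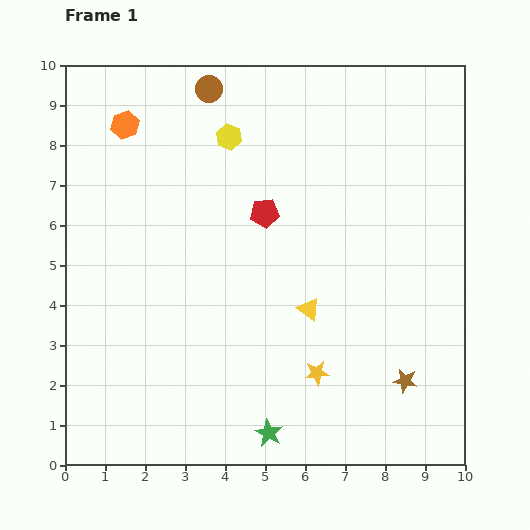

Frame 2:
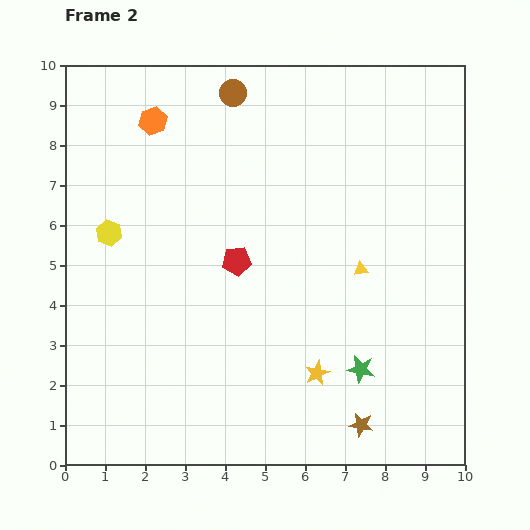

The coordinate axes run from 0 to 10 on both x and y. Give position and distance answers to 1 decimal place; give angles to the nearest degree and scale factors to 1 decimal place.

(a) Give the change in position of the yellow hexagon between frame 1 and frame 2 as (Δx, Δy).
(-3.0, -2.4)

The yellow hexagon was at (4.1, 8.2) in frame 1 and (1.1, 5.8) in frame 2.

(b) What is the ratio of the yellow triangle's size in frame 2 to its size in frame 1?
0.6×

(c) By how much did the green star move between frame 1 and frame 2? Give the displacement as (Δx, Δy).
(2.3, 1.6)

The green star was at (5.1, 0.8) in frame 1 and (7.4, 2.4) in frame 2.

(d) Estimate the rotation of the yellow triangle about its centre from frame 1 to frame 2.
45° counter-clockwise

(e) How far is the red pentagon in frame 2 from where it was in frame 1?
1.4

The red pentagon moved from (5.0, 6.3) to (4.3, 5.1), a distance of √(0.7² + 1.2²) ≈ 1.4.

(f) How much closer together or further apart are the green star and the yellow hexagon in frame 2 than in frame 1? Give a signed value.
-0.3

Distance in frame 1: 7.5. Distance in frame 2: 7.2.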